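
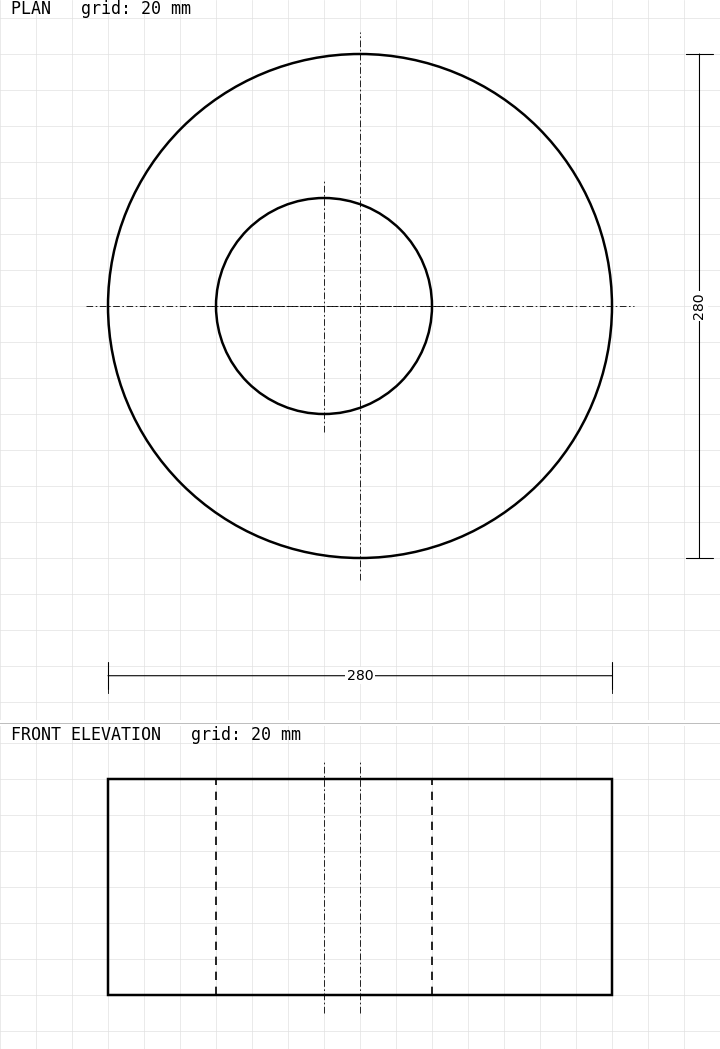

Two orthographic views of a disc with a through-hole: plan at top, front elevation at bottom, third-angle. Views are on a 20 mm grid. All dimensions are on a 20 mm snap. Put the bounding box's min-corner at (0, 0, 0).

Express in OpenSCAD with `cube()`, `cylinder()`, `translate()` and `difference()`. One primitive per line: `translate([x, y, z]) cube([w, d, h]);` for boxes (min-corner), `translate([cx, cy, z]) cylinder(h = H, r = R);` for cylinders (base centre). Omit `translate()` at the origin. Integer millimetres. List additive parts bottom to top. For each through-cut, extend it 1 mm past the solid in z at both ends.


difference() {
  translate([140, 140, 0]) cylinder(h = 120, r = 140);
  translate([120, 140, -1]) cylinder(h = 122, r = 60);
}


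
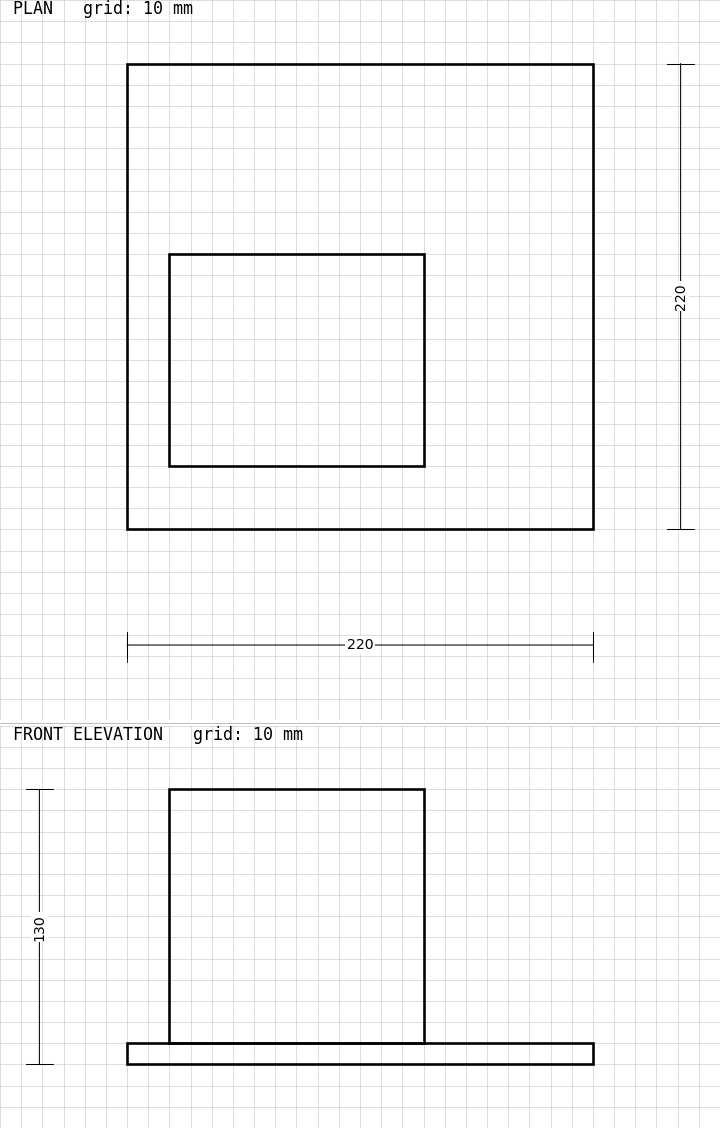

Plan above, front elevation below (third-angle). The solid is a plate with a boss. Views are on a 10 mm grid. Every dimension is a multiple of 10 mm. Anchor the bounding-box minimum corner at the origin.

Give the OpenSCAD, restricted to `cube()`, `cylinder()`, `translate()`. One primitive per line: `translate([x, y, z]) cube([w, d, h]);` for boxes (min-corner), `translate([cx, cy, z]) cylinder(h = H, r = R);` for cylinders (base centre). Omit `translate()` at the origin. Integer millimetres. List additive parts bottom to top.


cube([220, 220, 10]);
translate([20, 30, 10]) cube([120, 100, 120]);


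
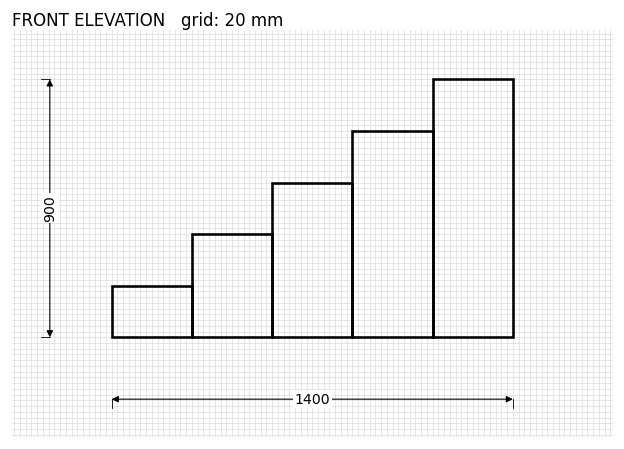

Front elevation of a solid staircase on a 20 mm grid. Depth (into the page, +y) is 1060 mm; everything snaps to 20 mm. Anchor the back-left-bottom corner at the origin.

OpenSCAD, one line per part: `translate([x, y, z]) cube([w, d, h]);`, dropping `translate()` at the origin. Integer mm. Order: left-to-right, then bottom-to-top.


cube([280, 1060, 180]);
translate([280, 0, 0]) cube([280, 1060, 360]);
translate([560, 0, 0]) cube([280, 1060, 540]);
translate([840, 0, 0]) cube([280, 1060, 720]);
translate([1120, 0, 0]) cube([280, 1060, 900]);


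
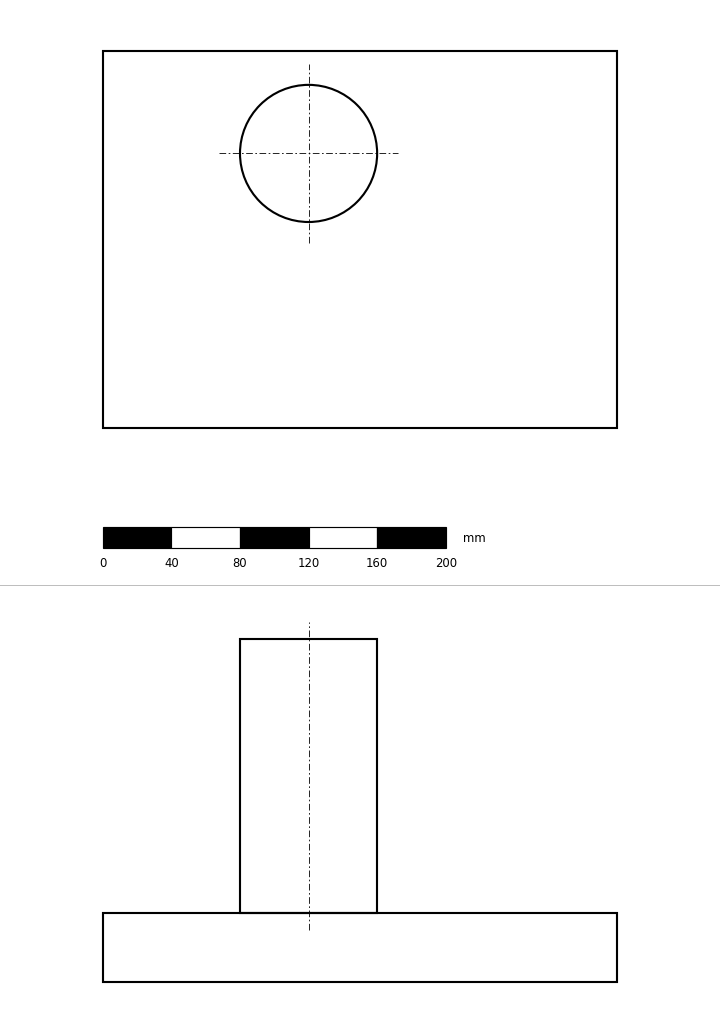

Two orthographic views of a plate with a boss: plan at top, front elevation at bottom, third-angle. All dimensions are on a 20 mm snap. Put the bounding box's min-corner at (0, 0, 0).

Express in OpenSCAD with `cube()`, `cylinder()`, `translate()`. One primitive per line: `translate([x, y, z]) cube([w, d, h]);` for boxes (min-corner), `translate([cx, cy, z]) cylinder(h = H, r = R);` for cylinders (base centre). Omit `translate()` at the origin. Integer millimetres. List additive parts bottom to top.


cube([300, 220, 40]);
translate([120, 160, 40]) cylinder(h = 160, r = 40);


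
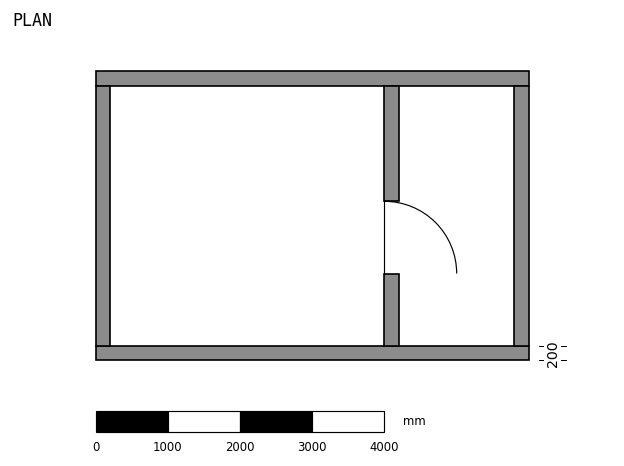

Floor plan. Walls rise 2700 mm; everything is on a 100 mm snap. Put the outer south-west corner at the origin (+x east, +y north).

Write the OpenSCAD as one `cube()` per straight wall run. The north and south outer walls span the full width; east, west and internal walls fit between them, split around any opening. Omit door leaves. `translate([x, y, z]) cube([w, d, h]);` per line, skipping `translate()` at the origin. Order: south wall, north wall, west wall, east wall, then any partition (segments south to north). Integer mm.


cube([6000, 200, 2700]);
translate([0, 3800, 0]) cube([6000, 200, 2700]);
translate([0, 200, 0]) cube([200, 3600, 2700]);
translate([5800, 200, 0]) cube([200, 3600, 2700]);
translate([4000, 200, 0]) cube([200, 1000, 2700]);
translate([4000, 2200, 0]) cube([200, 1600, 2700]);


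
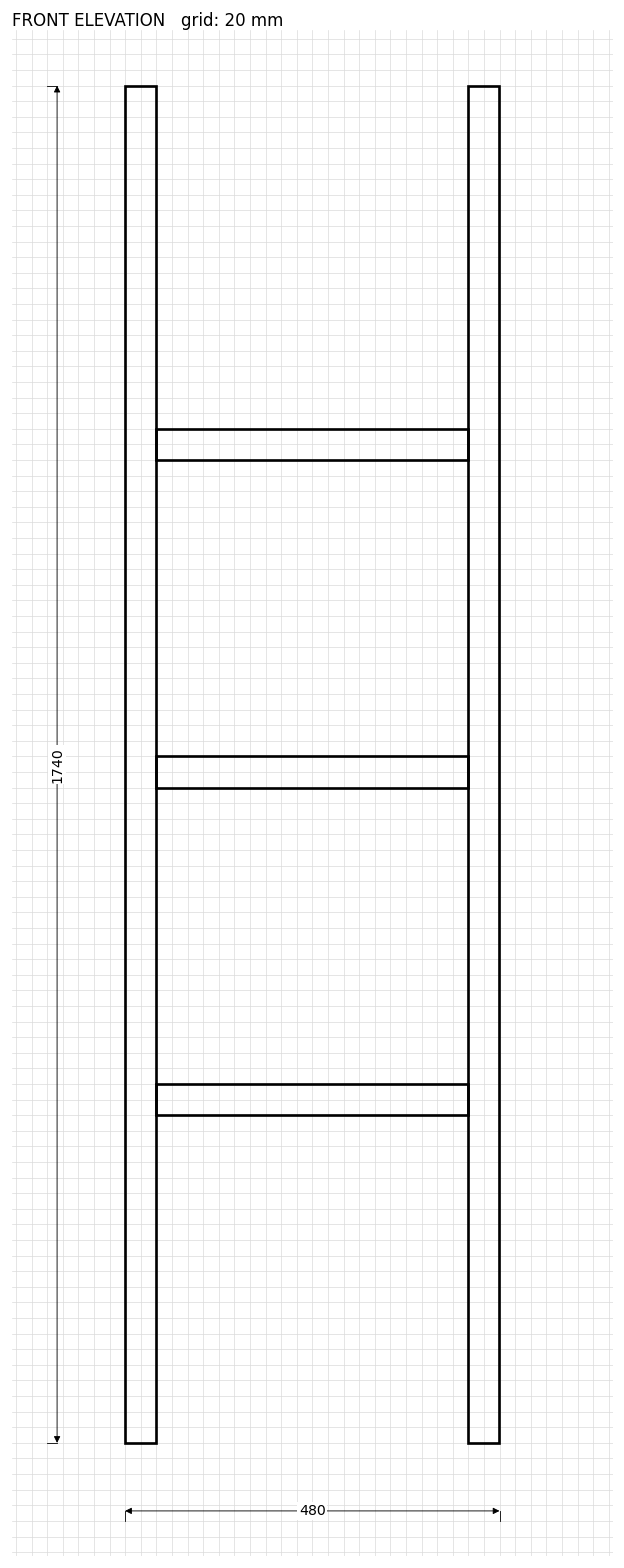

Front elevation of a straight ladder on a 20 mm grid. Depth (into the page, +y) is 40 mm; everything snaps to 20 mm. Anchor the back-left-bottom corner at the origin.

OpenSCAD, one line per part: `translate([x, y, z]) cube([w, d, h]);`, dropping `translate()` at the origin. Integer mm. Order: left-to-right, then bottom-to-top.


cube([40, 40, 1740]);
translate([40, 0, 420]) cube([400, 40, 40]);
translate([40, 0, 840]) cube([400, 40, 40]);
translate([40, 0, 1260]) cube([400, 40, 40]);
translate([440, 0, 0]) cube([40, 40, 1740]);


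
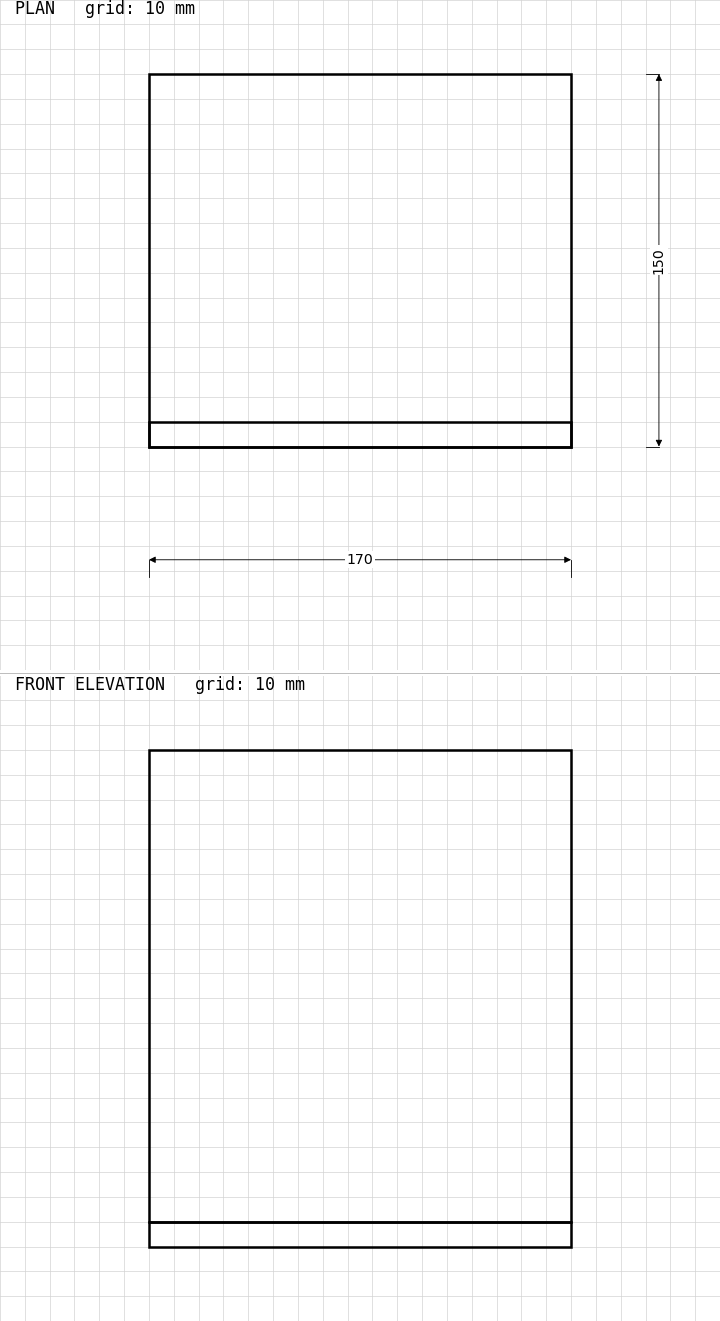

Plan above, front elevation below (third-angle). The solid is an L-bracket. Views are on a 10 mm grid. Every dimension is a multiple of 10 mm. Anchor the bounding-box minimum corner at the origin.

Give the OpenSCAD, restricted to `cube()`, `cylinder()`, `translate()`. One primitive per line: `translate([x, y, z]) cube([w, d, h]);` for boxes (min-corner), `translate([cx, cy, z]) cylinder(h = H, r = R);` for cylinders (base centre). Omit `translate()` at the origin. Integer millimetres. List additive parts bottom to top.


cube([170, 150, 10]);
translate([0, 0, 10]) cube([170, 10, 190]);


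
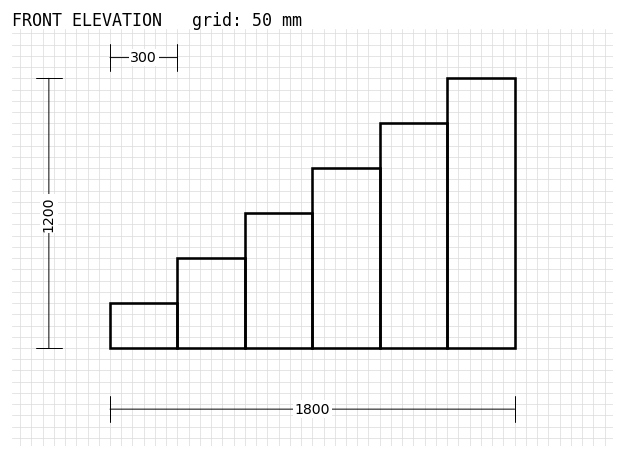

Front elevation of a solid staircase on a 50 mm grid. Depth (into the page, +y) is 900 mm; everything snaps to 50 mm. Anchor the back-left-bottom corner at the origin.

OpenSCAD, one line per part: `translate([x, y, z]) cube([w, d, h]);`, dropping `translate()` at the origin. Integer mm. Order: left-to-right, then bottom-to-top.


cube([300, 900, 200]);
translate([300, 0, 0]) cube([300, 900, 400]);
translate([600, 0, 0]) cube([300, 900, 600]);
translate([900, 0, 0]) cube([300, 900, 800]);
translate([1200, 0, 0]) cube([300, 900, 1000]);
translate([1500, 0, 0]) cube([300, 900, 1200]);


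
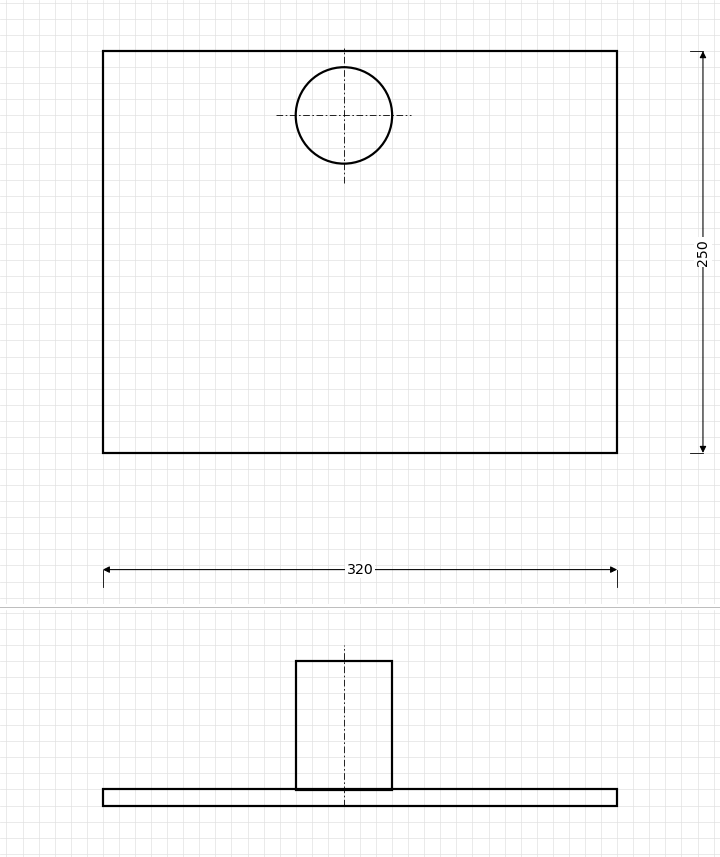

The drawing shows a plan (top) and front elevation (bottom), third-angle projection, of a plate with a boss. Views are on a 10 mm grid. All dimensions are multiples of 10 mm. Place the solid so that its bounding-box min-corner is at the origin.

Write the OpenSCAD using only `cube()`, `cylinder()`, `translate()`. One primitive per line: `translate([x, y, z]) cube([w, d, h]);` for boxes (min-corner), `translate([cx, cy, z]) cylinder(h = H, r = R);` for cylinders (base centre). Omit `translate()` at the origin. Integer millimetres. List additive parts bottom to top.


cube([320, 250, 10]);
translate([150, 210, 10]) cylinder(h = 80, r = 30);


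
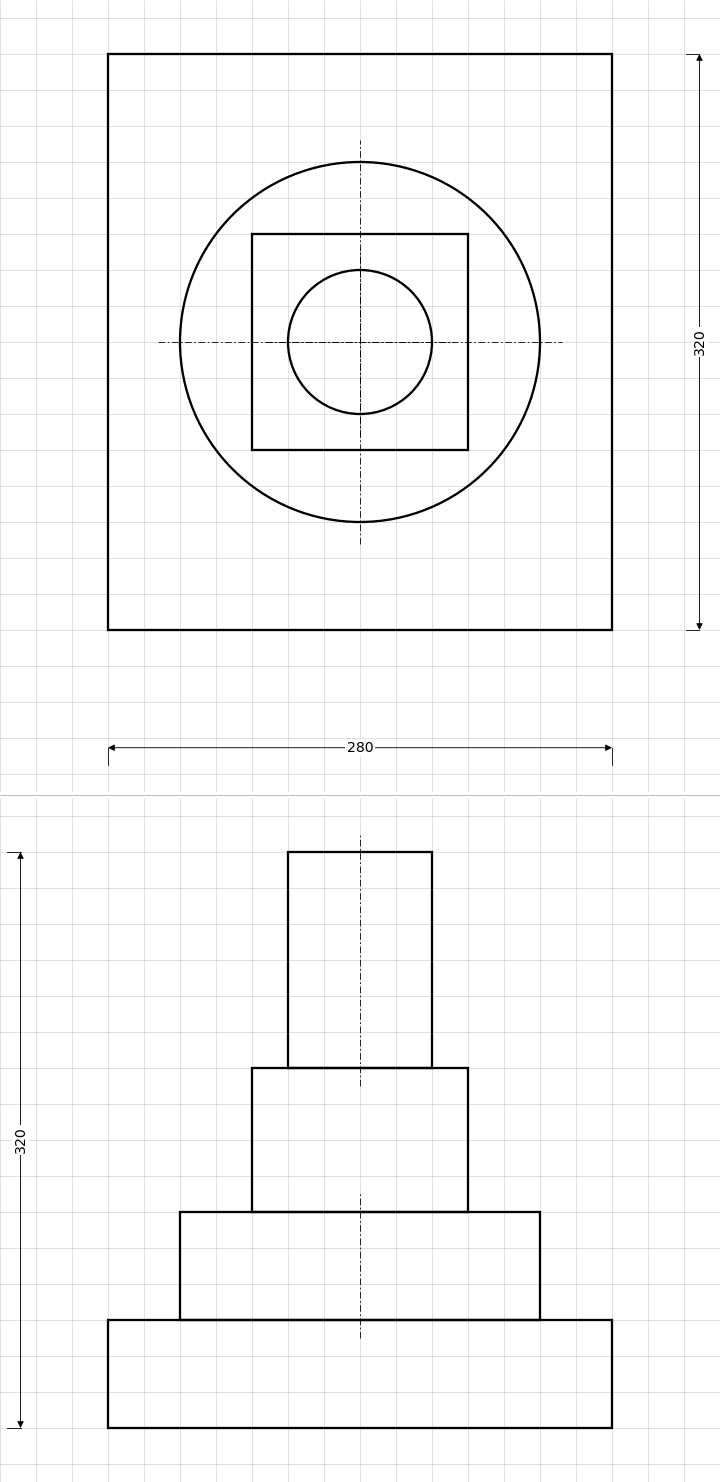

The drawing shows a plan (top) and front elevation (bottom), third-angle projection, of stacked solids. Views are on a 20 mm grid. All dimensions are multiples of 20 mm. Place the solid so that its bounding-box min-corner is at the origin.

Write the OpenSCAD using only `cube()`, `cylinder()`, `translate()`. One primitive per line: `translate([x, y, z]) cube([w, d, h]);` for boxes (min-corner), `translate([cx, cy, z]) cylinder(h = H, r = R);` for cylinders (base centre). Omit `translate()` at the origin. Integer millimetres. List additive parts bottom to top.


cube([280, 320, 60]);
translate([140, 160, 60]) cylinder(h = 60, r = 100);
translate([80, 100, 120]) cube([120, 120, 80]);
translate([140, 160, 200]) cylinder(h = 120, r = 40);


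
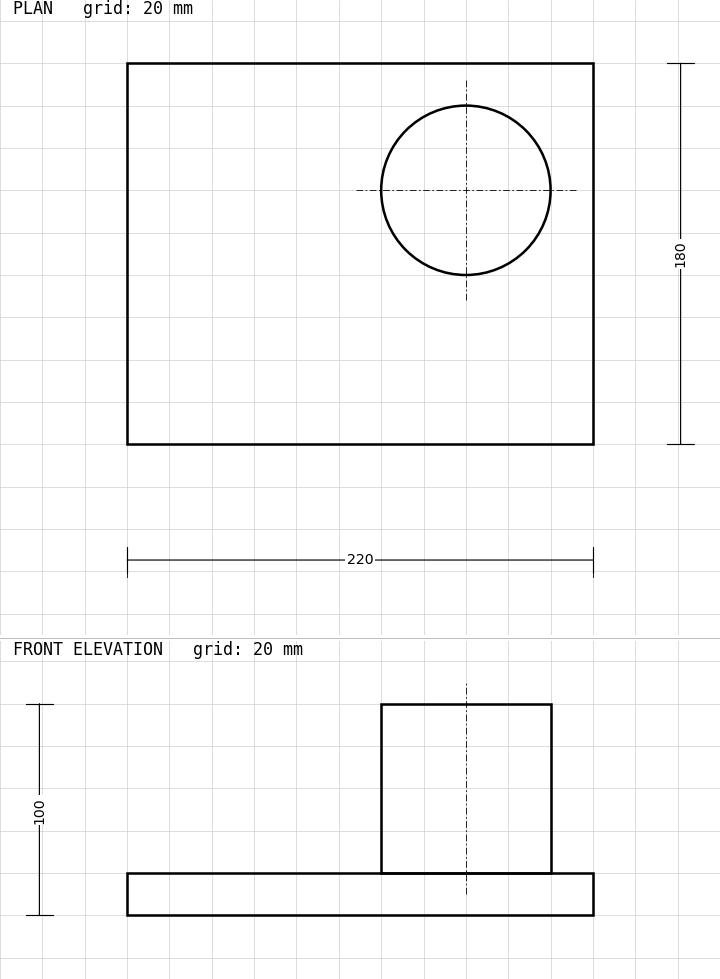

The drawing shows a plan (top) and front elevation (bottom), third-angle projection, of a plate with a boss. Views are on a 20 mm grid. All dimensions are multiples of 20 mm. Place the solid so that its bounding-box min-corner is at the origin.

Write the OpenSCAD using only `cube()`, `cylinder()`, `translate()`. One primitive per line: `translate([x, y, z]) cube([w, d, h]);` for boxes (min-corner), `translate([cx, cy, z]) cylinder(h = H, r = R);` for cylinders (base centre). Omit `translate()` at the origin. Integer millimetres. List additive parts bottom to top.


cube([220, 180, 20]);
translate([160, 120, 20]) cylinder(h = 80, r = 40);


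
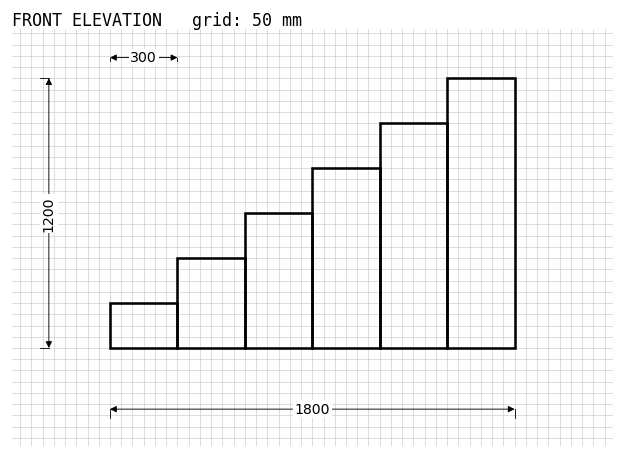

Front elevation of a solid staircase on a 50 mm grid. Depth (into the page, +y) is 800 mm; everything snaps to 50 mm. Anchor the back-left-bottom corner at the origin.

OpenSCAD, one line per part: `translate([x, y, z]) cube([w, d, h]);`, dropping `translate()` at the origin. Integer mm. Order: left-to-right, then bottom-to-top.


cube([300, 800, 200]);
translate([300, 0, 0]) cube([300, 800, 400]);
translate([600, 0, 0]) cube([300, 800, 600]);
translate([900, 0, 0]) cube([300, 800, 800]);
translate([1200, 0, 0]) cube([300, 800, 1000]);
translate([1500, 0, 0]) cube([300, 800, 1200]);


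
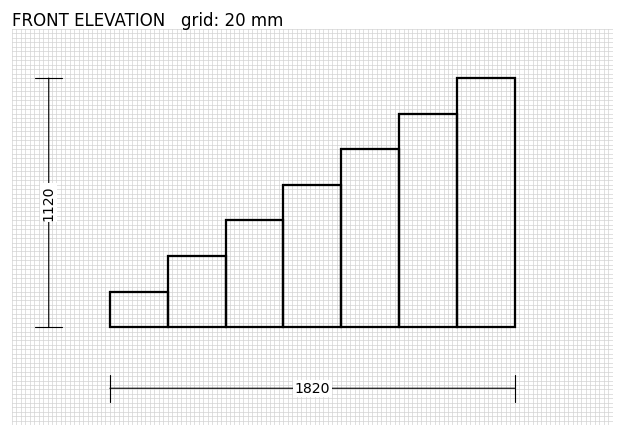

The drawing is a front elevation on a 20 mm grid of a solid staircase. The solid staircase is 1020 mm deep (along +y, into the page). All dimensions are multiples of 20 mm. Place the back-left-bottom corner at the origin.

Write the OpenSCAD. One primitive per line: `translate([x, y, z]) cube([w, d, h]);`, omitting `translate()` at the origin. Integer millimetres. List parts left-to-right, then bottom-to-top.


cube([260, 1020, 160]);
translate([260, 0, 0]) cube([260, 1020, 320]);
translate([520, 0, 0]) cube([260, 1020, 480]);
translate([780, 0, 0]) cube([260, 1020, 640]);
translate([1040, 0, 0]) cube([260, 1020, 800]);
translate([1300, 0, 0]) cube([260, 1020, 960]);
translate([1560, 0, 0]) cube([260, 1020, 1120]);


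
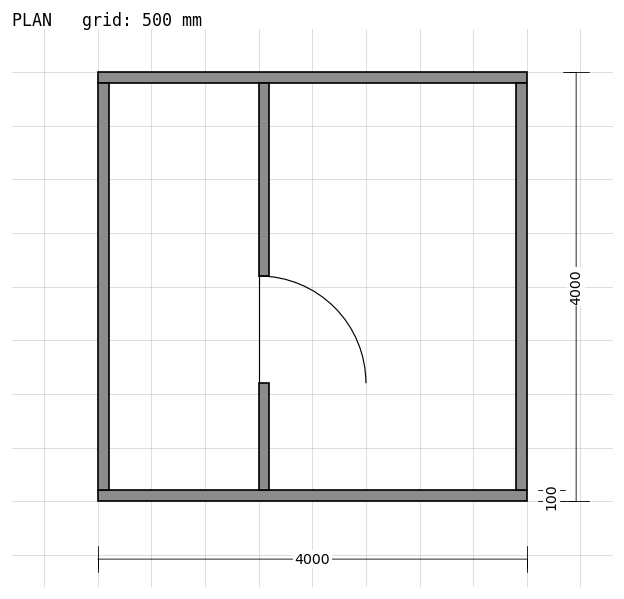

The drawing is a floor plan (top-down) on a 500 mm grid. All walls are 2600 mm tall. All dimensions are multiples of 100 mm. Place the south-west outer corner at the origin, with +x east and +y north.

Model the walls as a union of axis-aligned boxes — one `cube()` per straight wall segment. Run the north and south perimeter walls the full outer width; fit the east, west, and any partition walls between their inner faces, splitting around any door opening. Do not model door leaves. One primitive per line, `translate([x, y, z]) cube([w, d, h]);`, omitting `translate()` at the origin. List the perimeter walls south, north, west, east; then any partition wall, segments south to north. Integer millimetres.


cube([4000, 100, 2600]);
translate([0, 3900, 0]) cube([4000, 100, 2600]);
translate([0, 100, 0]) cube([100, 3800, 2600]);
translate([3900, 100, 0]) cube([100, 3800, 2600]);
translate([1500, 100, 0]) cube([100, 1000, 2600]);
translate([1500, 2100, 0]) cube([100, 1800, 2600]);


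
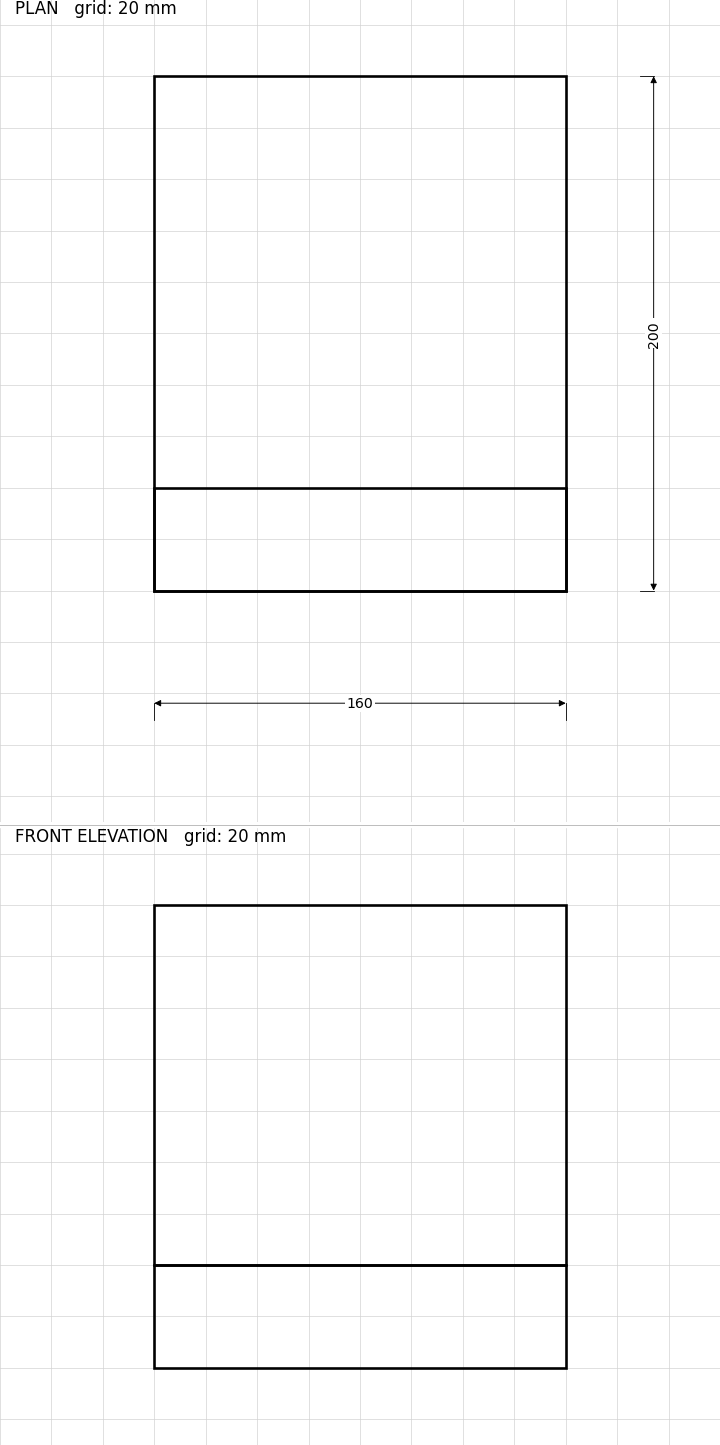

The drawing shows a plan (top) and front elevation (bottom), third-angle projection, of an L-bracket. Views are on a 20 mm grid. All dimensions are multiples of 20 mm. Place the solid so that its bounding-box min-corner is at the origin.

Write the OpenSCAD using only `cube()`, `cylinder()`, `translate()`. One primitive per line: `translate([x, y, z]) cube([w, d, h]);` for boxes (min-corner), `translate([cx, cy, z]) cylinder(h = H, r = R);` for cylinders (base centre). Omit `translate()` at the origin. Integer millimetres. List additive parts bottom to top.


cube([160, 200, 40]);
translate([0, 0, 40]) cube([160, 40, 140]);


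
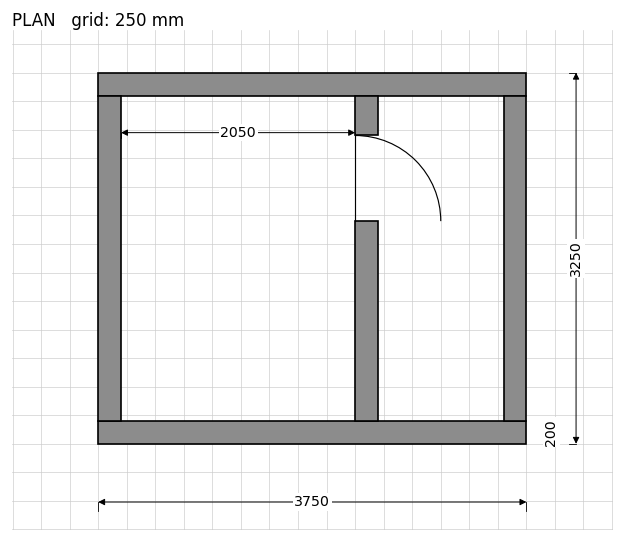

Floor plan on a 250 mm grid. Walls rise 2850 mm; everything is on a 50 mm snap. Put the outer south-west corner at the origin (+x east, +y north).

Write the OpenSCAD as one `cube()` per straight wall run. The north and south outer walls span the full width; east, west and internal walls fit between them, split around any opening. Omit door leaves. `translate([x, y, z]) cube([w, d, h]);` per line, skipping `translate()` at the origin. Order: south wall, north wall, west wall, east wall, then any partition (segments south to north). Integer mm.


cube([3750, 200, 2850]);
translate([0, 3050, 0]) cube([3750, 200, 2850]);
translate([0, 200, 0]) cube([200, 2850, 2850]);
translate([3550, 200, 0]) cube([200, 2850, 2850]);
translate([2250, 200, 0]) cube([200, 1750, 2850]);
translate([2250, 2700, 0]) cube([200, 350, 2850]);


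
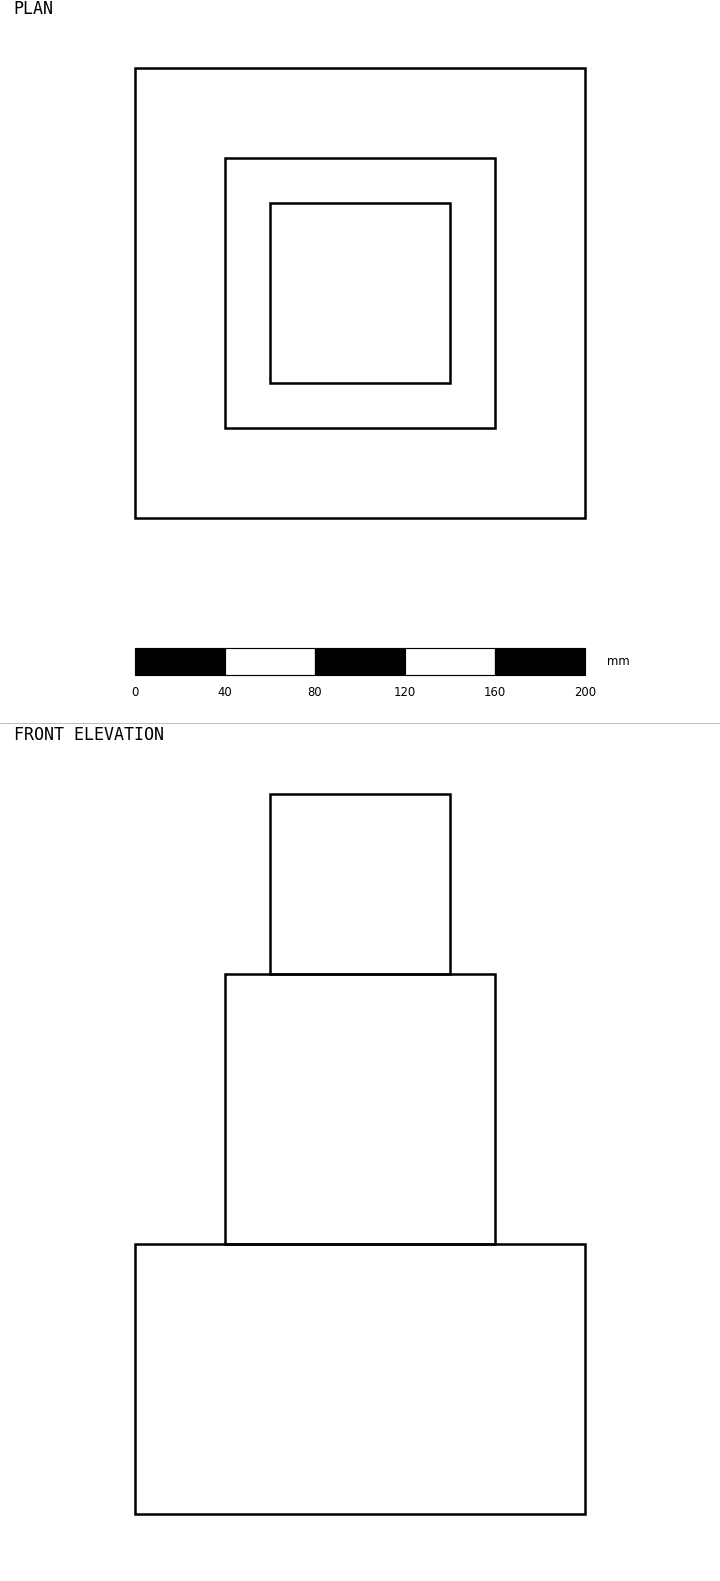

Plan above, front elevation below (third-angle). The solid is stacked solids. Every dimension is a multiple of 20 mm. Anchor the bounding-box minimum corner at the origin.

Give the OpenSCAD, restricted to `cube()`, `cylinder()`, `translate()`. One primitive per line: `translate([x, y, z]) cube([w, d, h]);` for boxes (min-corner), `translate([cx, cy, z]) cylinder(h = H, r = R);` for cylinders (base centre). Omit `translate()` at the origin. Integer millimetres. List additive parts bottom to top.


cube([200, 200, 120]);
translate([40, 40, 120]) cube([120, 120, 120]);
translate([60, 60, 240]) cube([80, 80, 80]);


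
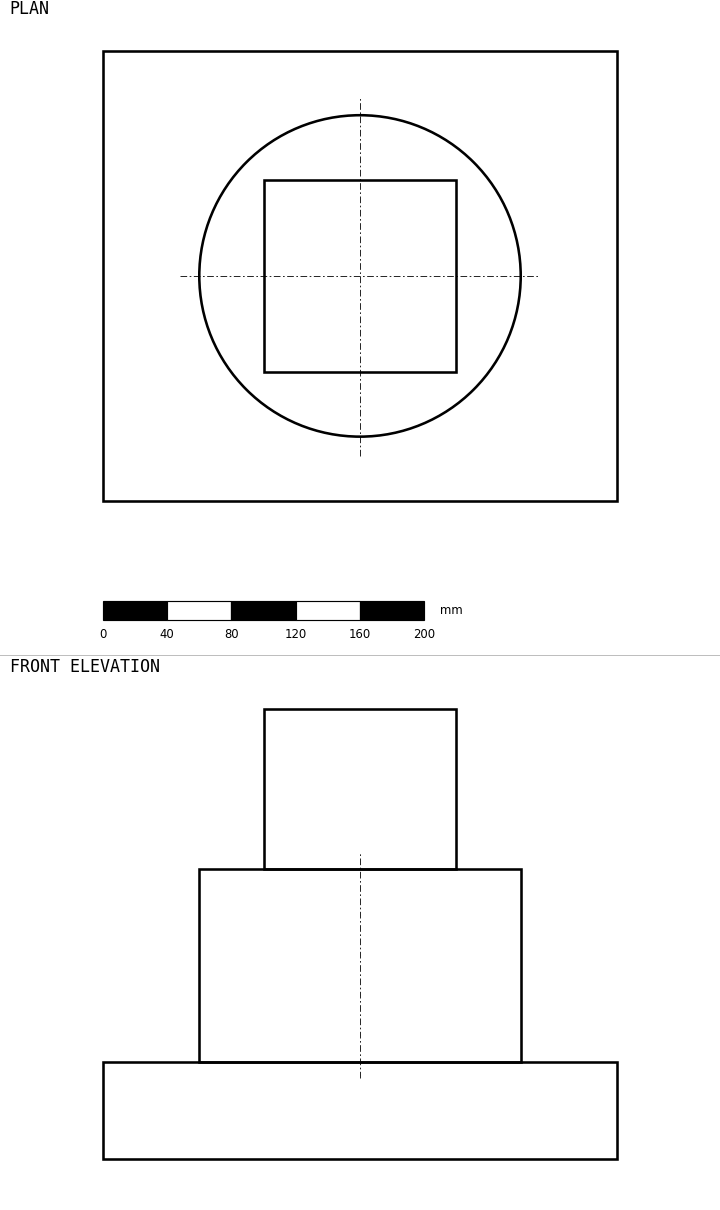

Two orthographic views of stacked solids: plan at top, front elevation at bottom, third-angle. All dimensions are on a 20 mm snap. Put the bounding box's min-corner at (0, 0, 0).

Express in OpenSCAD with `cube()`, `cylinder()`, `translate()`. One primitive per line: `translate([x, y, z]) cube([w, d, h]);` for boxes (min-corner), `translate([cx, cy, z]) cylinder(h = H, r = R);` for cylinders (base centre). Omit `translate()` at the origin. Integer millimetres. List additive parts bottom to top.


cube([320, 280, 60]);
translate([160, 140, 60]) cylinder(h = 120, r = 100);
translate([100, 80, 180]) cube([120, 120, 100]);


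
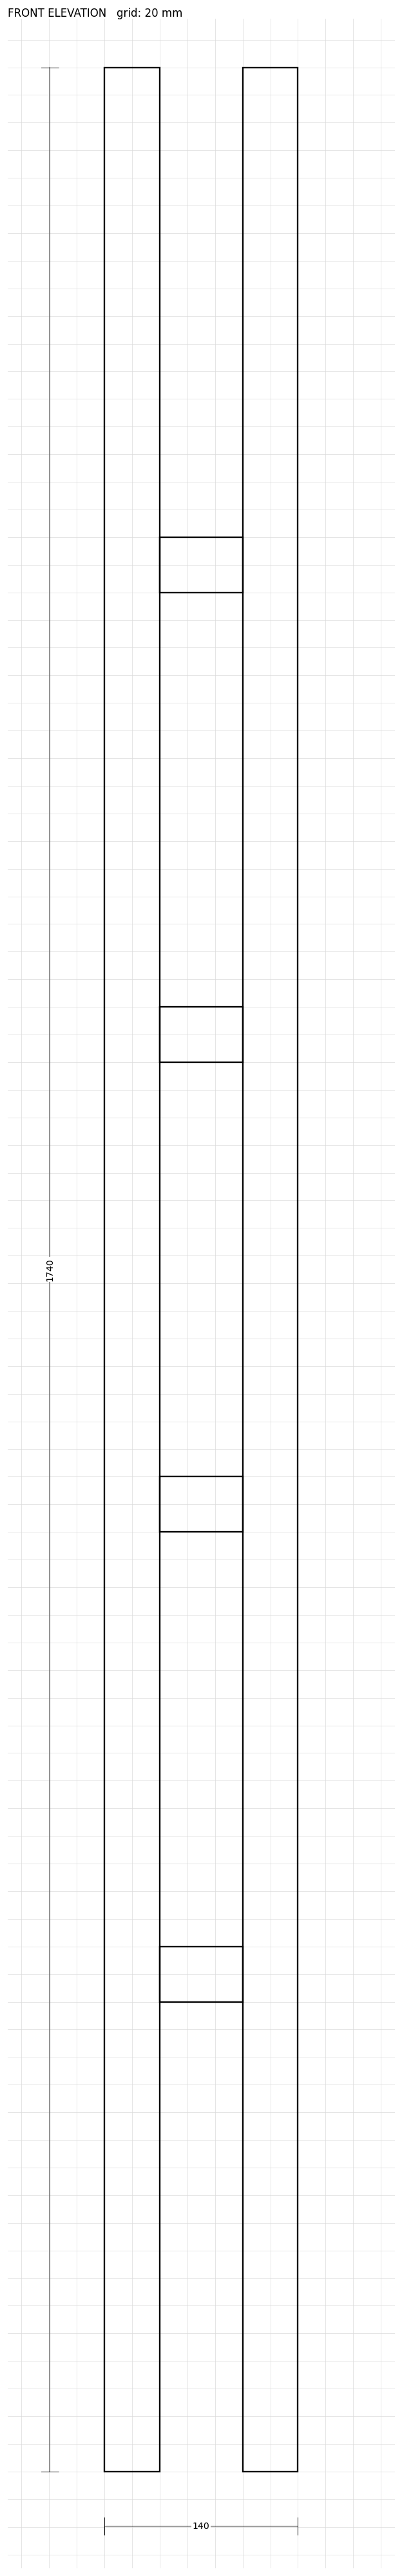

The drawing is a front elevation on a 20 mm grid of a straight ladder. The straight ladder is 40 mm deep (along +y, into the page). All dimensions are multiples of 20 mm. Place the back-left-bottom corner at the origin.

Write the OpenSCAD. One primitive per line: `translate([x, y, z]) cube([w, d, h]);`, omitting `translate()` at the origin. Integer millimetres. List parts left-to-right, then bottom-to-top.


cube([40, 40, 1740]);
translate([40, 0, 340]) cube([60, 40, 40]);
translate([40, 0, 680]) cube([60, 40, 40]);
translate([40, 0, 1020]) cube([60, 40, 40]);
translate([40, 0, 1360]) cube([60, 40, 40]);
translate([100, 0, 0]) cube([40, 40, 1740]);


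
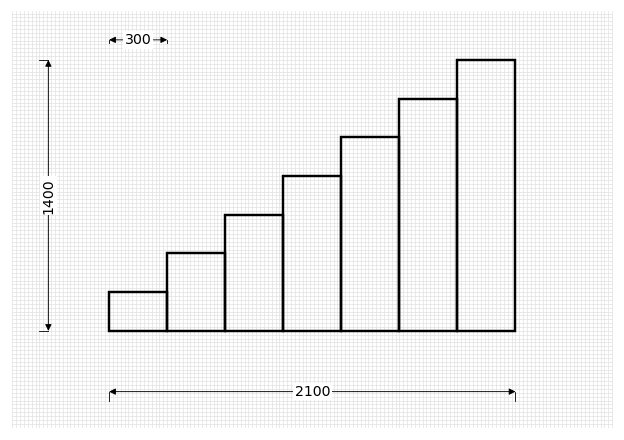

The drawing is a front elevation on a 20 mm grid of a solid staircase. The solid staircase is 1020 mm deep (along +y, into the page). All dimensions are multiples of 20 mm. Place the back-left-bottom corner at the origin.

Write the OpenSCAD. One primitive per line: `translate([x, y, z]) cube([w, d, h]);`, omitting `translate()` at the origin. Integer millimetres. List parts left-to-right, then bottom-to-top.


cube([300, 1020, 200]);
translate([300, 0, 0]) cube([300, 1020, 400]);
translate([600, 0, 0]) cube([300, 1020, 600]);
translate([900, 0, 0]) cube([300, 1020, 800]);
translate([1200, 0, 0]) cube([300, 1020, 1000]);
translate([1500, 0, 0]) cube([300, 1020, 1200]);
translate([1800, 0, 0]) cube([300, 1020, 1400]);


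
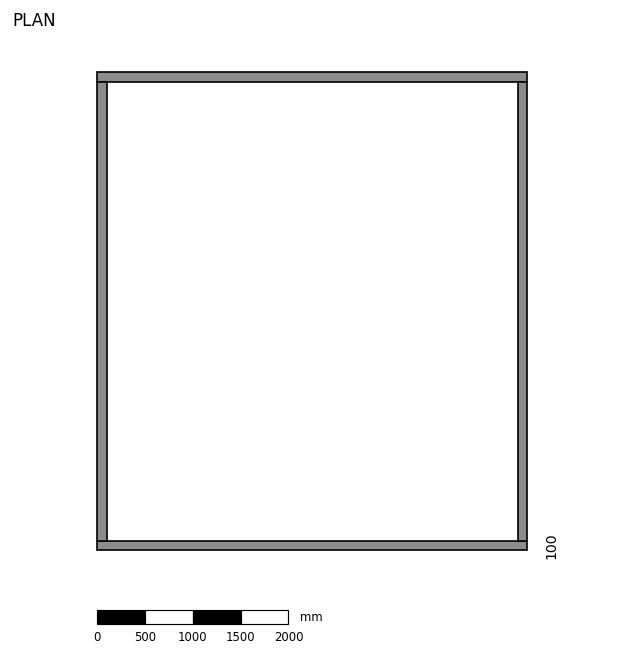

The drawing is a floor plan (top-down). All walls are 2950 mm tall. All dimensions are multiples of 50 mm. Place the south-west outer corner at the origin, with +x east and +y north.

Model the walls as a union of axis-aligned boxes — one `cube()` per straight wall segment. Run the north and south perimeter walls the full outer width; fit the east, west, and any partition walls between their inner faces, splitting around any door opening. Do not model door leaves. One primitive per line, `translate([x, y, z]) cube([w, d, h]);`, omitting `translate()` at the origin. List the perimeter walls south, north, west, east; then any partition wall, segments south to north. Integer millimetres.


cube([4500, 100, 2950]);
translate([0, 4900, 0]) cube([4500, 100, 2950]);
translate([0, 100, 0]) cube([100, 4800, 2950]);
translate([4400, 100, 0]) cube([100, 4800, 2950]);


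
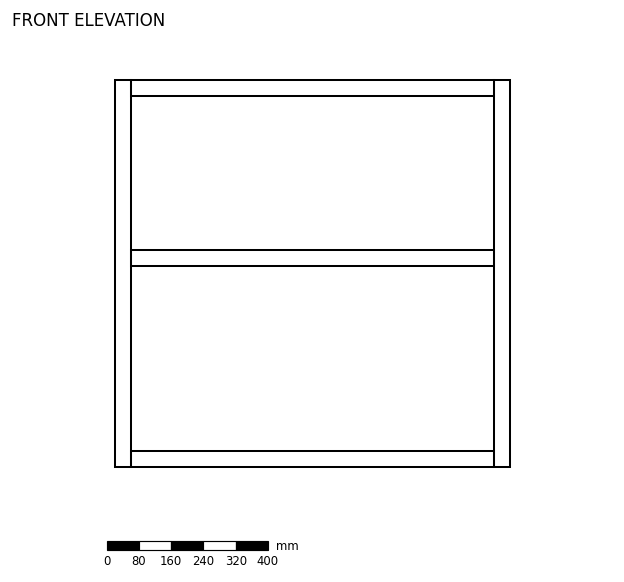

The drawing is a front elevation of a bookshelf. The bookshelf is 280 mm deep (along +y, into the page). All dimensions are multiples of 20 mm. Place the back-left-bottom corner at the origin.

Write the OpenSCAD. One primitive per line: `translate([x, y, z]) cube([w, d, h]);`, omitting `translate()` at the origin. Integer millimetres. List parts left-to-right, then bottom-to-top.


cube([40, 280, 960]);
translate([40, 0, 0]) cube([900, 280, 40]);
translate([40, 0, 500]) cube([900, 280, 40]);
translate([40, 0, 920]) cube([900, 280, 40]);
translate([940, 0, 0]) cube([40, 280, 960]);


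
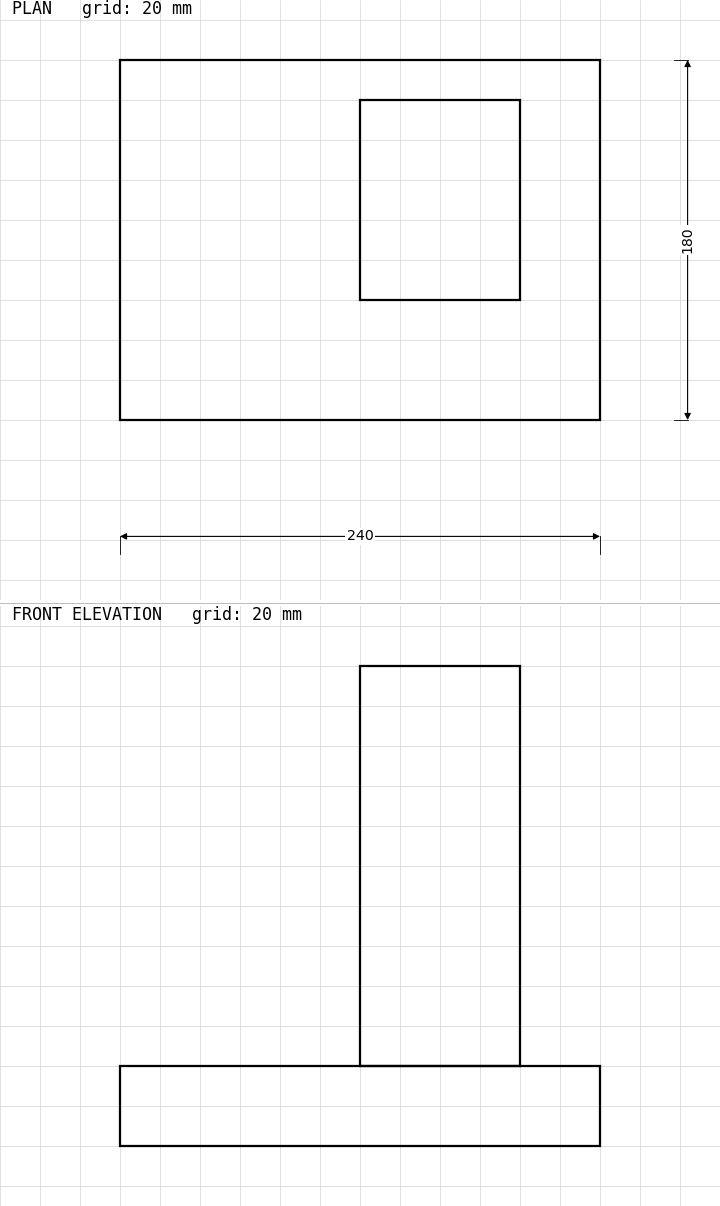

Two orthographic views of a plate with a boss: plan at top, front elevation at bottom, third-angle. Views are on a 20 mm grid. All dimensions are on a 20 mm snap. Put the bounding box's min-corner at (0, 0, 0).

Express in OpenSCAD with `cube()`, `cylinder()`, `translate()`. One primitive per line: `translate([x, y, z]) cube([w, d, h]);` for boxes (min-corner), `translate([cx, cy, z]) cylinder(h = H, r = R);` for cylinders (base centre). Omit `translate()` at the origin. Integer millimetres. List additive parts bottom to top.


cube([240, 180, 40]);
translate([120, 60, 40]) cube([80, 100, 200]);


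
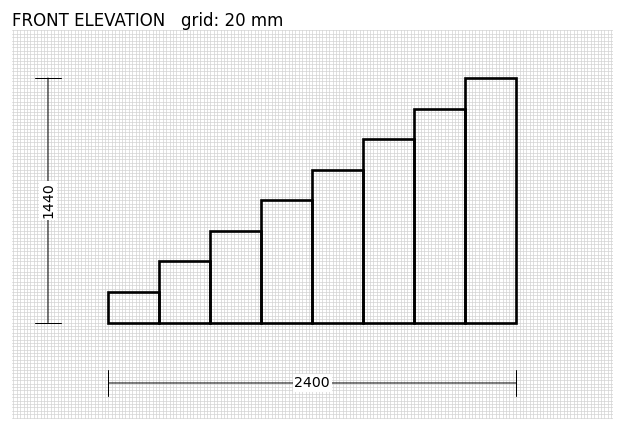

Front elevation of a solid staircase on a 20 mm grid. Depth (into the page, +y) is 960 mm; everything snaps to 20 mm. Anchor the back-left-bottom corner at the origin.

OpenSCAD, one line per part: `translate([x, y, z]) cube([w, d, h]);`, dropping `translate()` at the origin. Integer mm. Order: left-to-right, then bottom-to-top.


cube([300, 960, 180]);
translate([300, 0, 0]) cube([300, 960, 360]);
translate([600, 0, 0]) cube([300, 960, 540]);
translate([900, 0, 0]) cube([300, 960, 720]);
translate([1200, 0, 0]) cube([300, 960, 900]);
translate([1500, 0, 0]) cube([300, 960, 1080]);
translate([1800, 0, 0]) cube([300, 960, 1260]);
translate([2100, 0, 0]) cube([300, 960, 1440]);


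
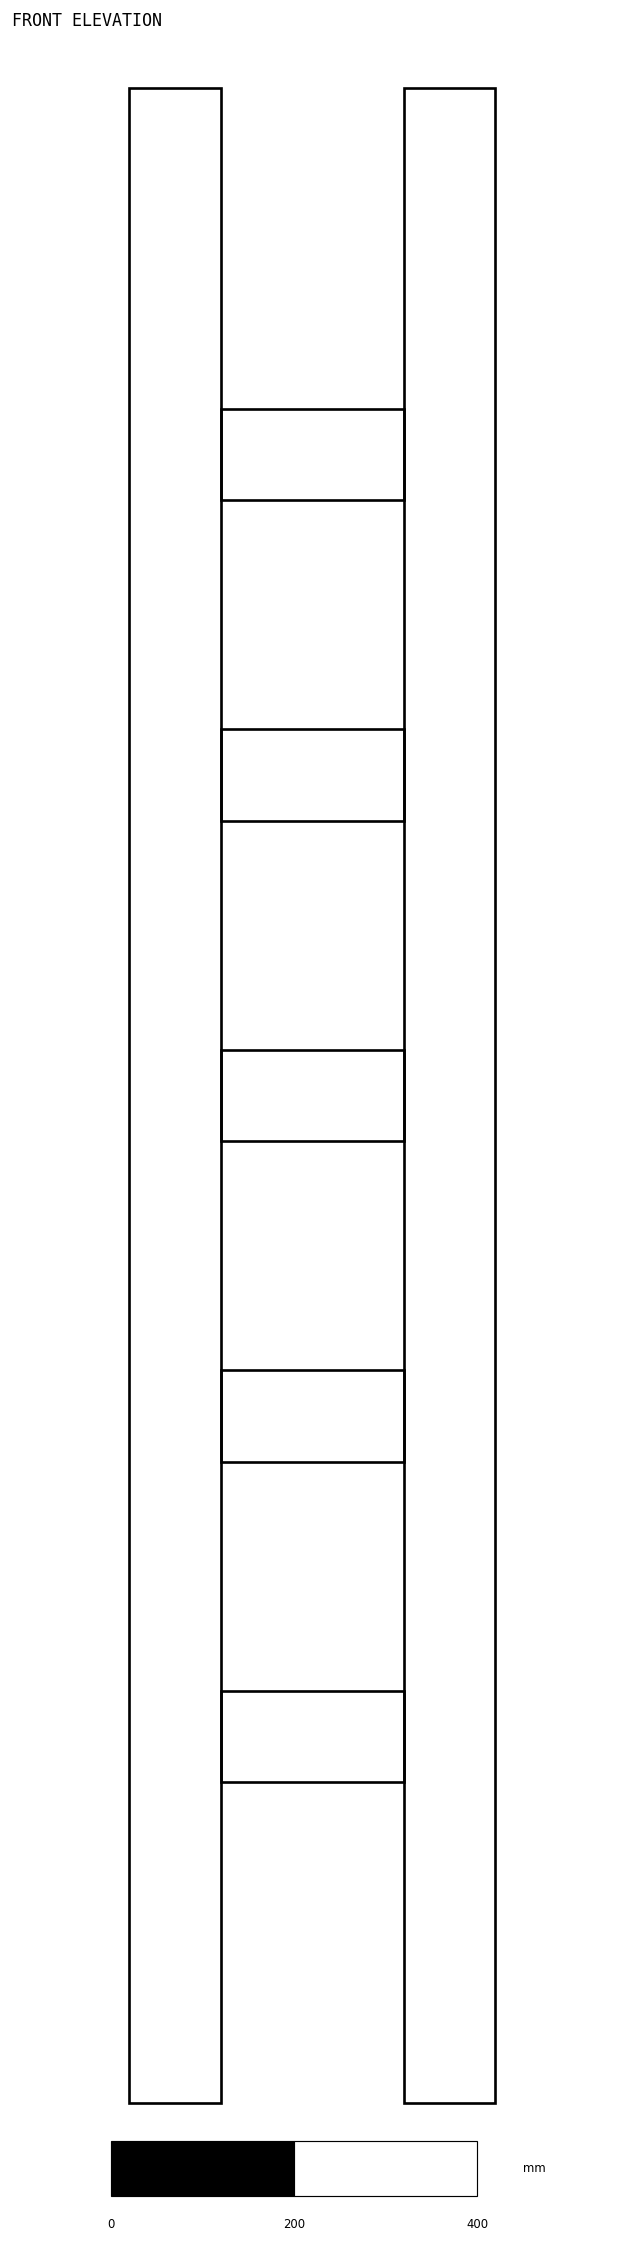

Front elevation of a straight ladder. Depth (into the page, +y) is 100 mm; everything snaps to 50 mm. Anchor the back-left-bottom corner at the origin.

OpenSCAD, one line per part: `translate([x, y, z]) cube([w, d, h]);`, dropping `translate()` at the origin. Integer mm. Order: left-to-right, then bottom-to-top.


cube([100, 100, 2200]);
translate([100, 0, 350]) cube([200, 100, 100]);
translate([100, 0, 700]) cube([200, 100, 100]);
translate([100, 0, 1050]) cube([200, 100, 100]);
translate([100, 0, 1400]) cube([200, 100, 100]);
translate([100, 0, 1750]) cube([200, 100, 100]);
translate([300, 0, 0]) cube([100, 100, 2200]);


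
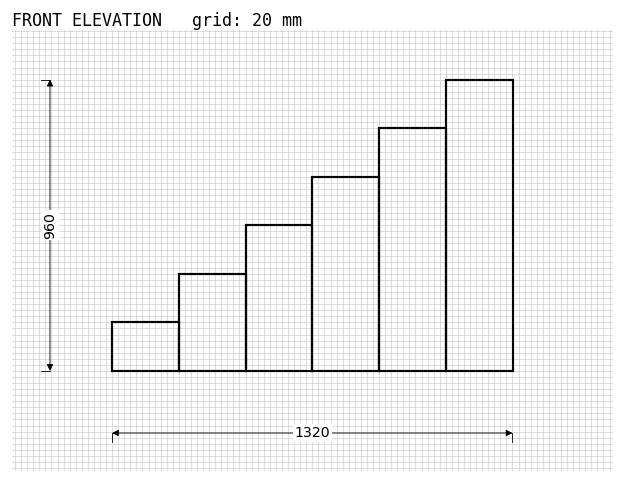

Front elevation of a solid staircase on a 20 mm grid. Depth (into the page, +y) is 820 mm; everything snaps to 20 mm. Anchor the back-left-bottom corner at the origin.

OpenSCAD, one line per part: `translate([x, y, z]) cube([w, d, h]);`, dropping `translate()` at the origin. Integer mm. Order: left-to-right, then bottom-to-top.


cube([220, 820, 160]);
translate([220, 0, 0]) cube([220, 820, 320]);
translate([440, 0, 0]) cube([220, 820, 480]);
translate([660, 0, 0]) cube([220, 820, 640]);
translate([880, 0, 0]) cube([220, 820, 800]);
translate([1100, 0, 0]) cube([220, 820, 960]);


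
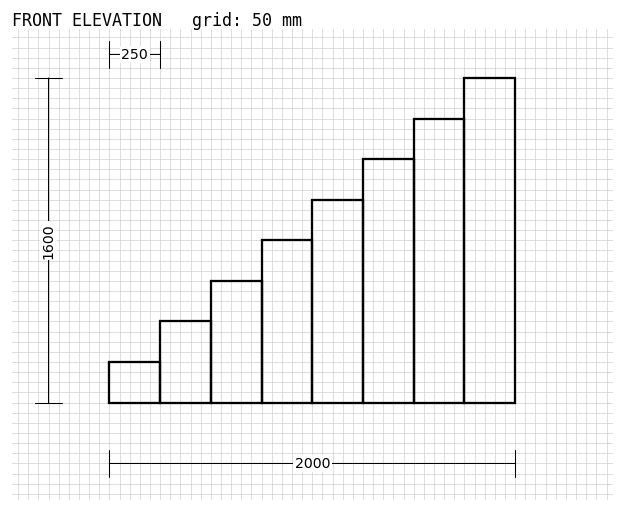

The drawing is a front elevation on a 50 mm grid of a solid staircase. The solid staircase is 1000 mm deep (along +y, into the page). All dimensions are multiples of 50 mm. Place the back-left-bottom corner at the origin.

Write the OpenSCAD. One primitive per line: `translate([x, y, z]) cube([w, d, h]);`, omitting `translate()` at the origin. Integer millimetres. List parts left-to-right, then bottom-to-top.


cube([250, 1000, 200]);
translate([250, 0, 0]) cube([250, 1000, 400]);
translate([500, 0, 0]) cube([250, 1000, 600]);
translate([750, 0, 0]) cube([250, 1000, 800]);
translate([1000, 0, 0]) cube([250, 1000, 1000]);
translate([1250, 0, 0]) cube([250, 1000, 1200]);
translate([1500, 0, 0]) cube([250, 1000, 1400]);
translate([1750, 0, 0]) cube([250, 1000, 1600]);


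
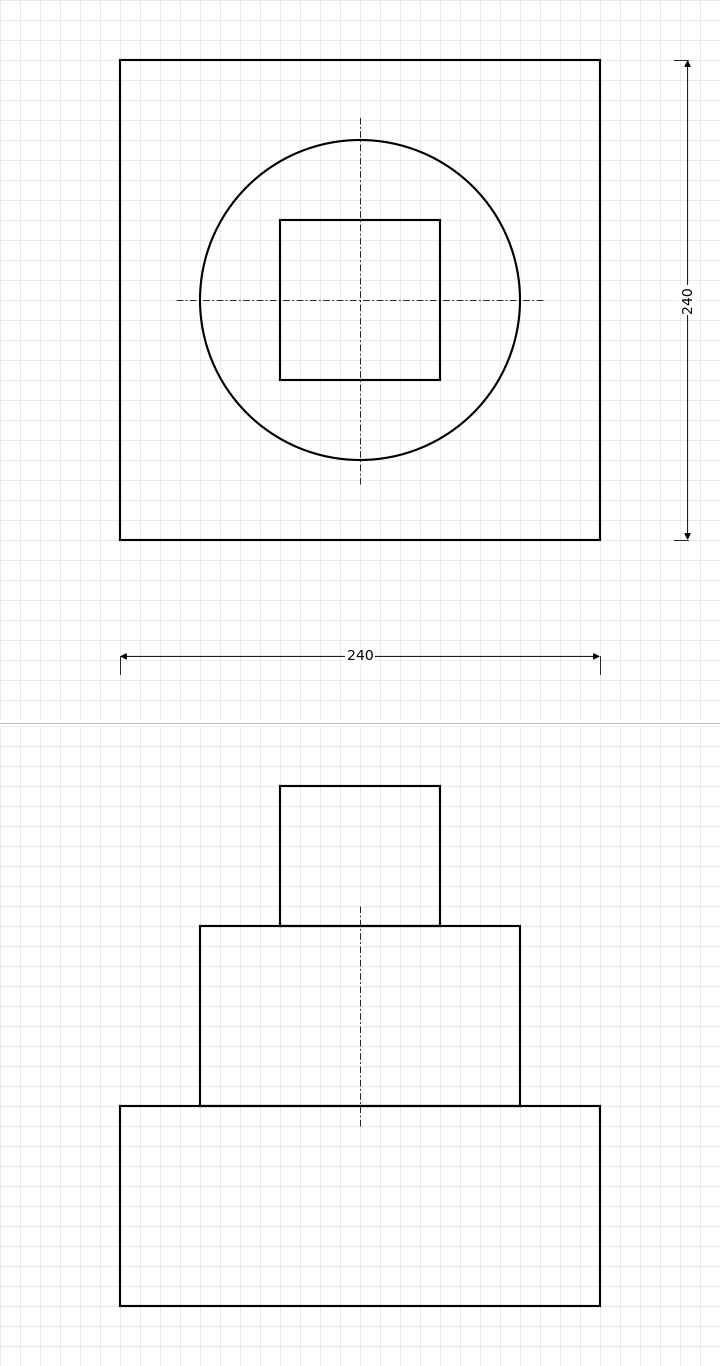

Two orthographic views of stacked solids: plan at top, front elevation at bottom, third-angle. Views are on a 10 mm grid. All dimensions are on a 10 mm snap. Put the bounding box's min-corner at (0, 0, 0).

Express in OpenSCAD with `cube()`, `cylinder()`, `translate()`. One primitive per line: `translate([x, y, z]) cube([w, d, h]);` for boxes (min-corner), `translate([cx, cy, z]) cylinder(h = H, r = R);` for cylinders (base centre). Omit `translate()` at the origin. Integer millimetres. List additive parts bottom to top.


cube([240, 240, 100]);
translate([120, 120, 100]) cylinder(h = 90, r = 80);
translate([80, 80, 190]) cube([80, 80, 70]);


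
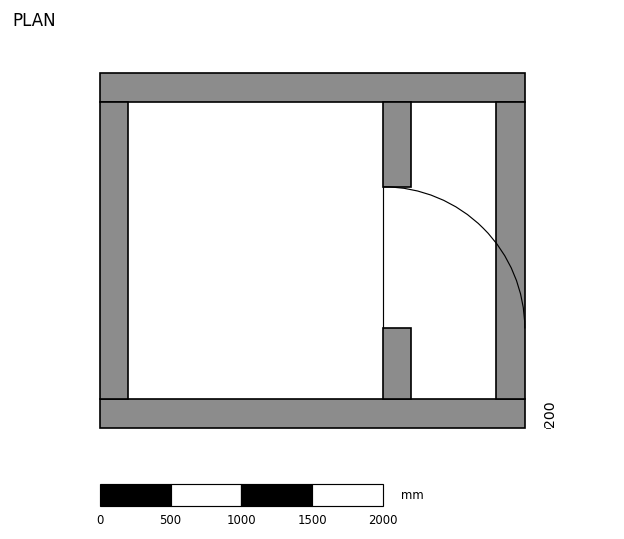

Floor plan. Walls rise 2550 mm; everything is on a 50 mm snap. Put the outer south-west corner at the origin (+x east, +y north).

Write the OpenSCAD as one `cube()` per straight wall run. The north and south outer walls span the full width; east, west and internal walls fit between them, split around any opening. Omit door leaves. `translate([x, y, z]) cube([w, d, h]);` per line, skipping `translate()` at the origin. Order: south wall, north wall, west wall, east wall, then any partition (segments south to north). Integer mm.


cube([3000, 200, 2550]);
translate([0, 2300, 0]) cube([3000, 200, 2550]);
translate([0, 200, 0]) cube([200, 2100, 2550]);
translate([2800, 200, 0]) cube([200, 2100, 2550]);
translate([2000, 200, 0]) cube([200, 500, 2550]);
translate([2000, 1700, 0]) cube([200, 600, 2550]);


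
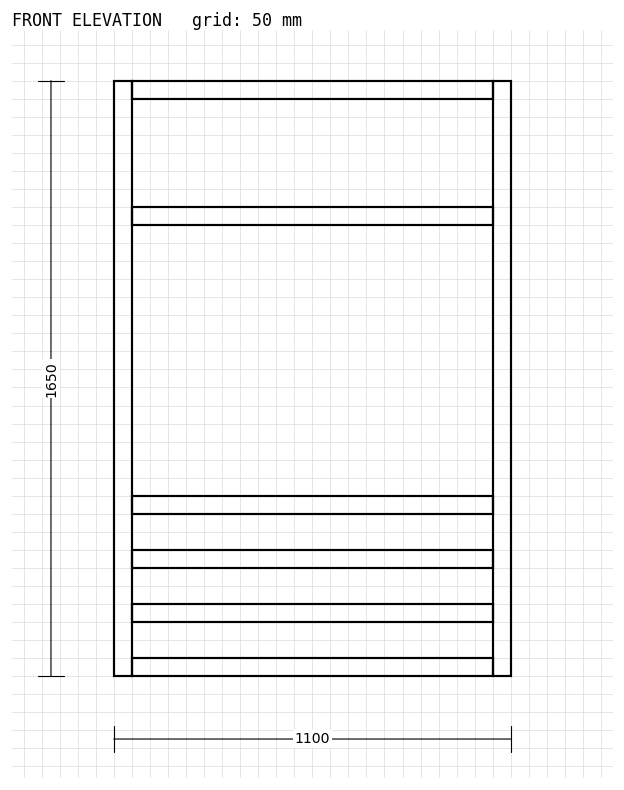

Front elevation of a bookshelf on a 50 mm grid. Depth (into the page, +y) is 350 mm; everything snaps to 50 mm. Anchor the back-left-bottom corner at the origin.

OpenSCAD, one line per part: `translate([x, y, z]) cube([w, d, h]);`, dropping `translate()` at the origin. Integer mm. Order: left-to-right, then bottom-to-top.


cube([50, 350, 1650]);
translate([50, 0, 0]) cube([1000, 350, 50]);
translate([50, 0, 150]) cube([1000, 350, 50]);
translate([50, 0, 300]) cube([1000, 350, 50]);
translate([50, 0, 450]) cube([1000, 350, 50]);
translate([50, 0, 1250]) cube([1000, 350, 50]);
translate([50, 0, 1600]) cube([1000, 350, 50]);
translate([1050, 0, 0]) cube([50, 350, 1650]);


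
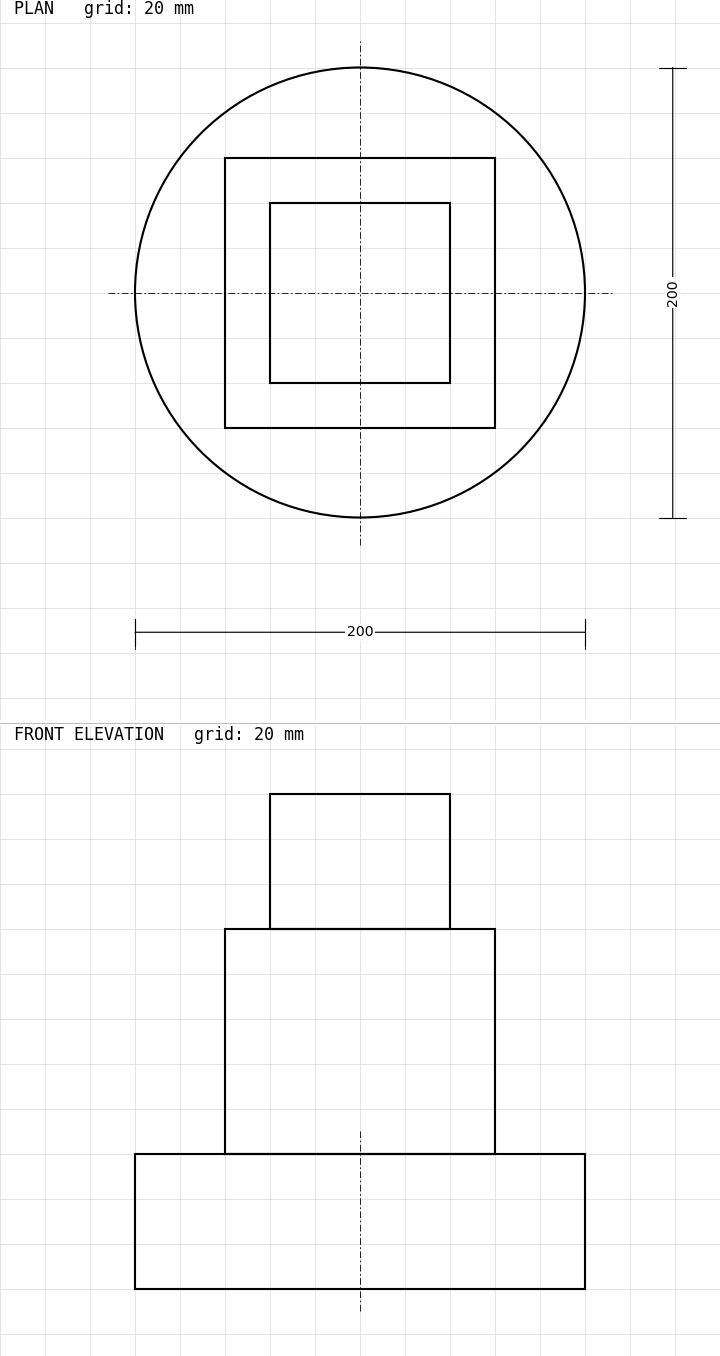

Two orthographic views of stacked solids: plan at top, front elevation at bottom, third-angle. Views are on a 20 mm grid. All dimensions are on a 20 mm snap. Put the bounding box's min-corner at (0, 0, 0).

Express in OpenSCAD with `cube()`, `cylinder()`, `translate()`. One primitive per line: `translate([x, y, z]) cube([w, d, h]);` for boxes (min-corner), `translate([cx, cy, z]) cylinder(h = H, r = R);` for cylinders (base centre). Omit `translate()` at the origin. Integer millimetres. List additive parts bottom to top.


translate([100, 100, 0]) cylinder(h = 60, r = 100);
translate([40, 40, 60]) cube([120, 120, 100]);
translate([60, 60, 160]) cube([80, 80, 60]);


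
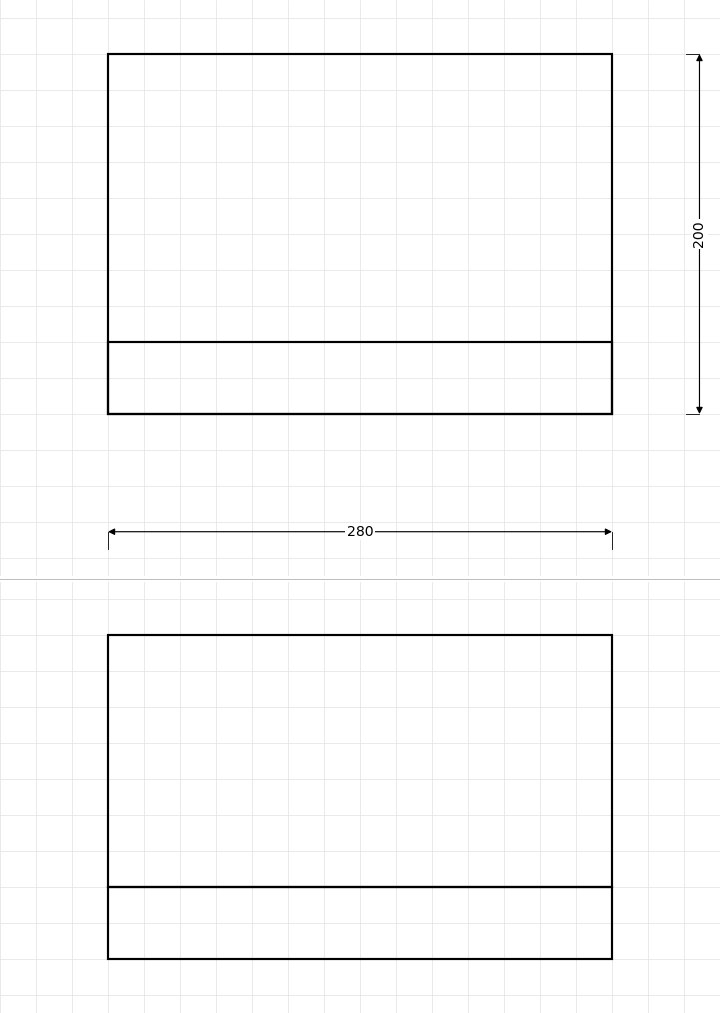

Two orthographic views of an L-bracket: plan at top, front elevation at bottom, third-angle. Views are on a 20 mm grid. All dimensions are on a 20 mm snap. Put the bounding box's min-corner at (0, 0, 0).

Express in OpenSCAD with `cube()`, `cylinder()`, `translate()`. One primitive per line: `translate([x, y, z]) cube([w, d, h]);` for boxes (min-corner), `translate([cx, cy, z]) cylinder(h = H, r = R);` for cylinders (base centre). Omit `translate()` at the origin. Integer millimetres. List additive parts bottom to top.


cube([280, 200, 40]);
translate([0, 0, 40]) cube([280, 40, 140]);


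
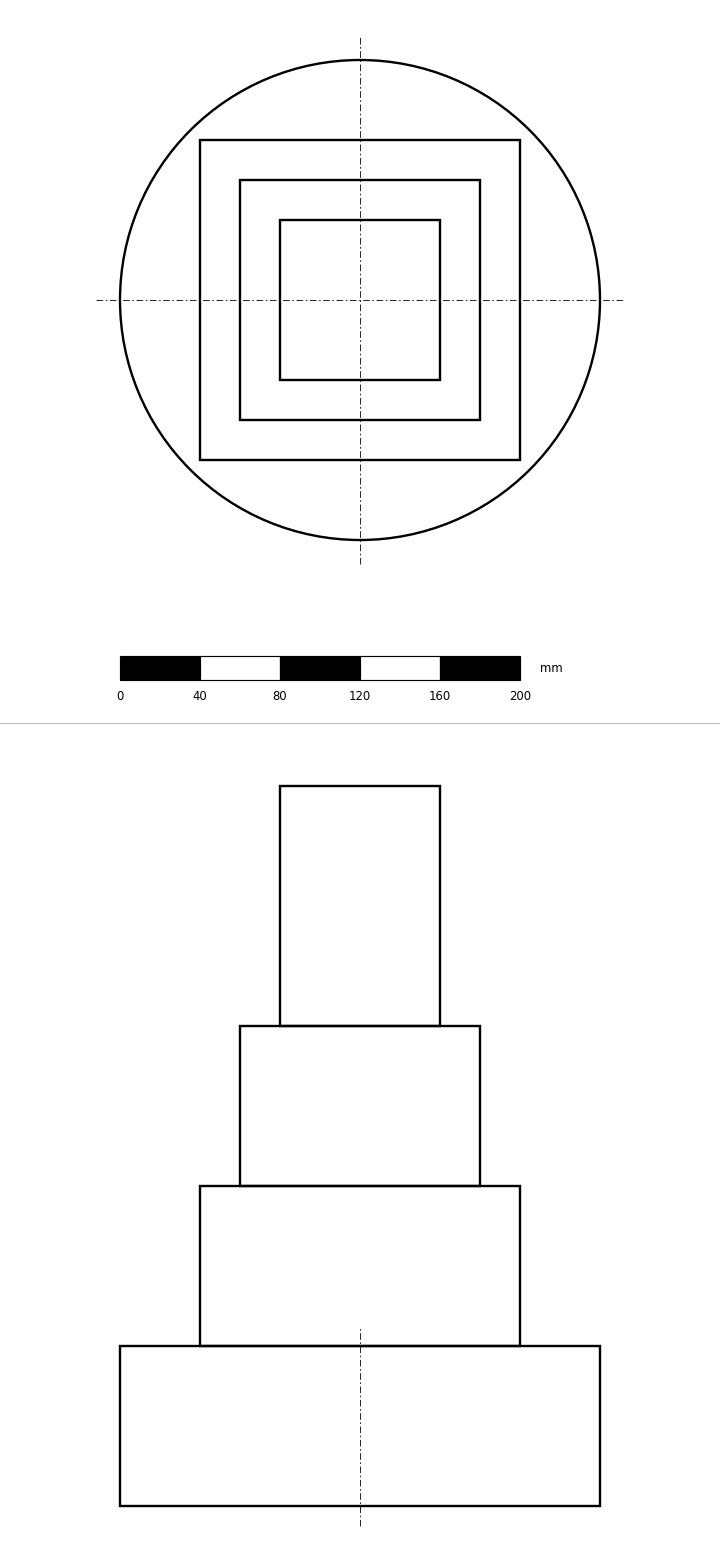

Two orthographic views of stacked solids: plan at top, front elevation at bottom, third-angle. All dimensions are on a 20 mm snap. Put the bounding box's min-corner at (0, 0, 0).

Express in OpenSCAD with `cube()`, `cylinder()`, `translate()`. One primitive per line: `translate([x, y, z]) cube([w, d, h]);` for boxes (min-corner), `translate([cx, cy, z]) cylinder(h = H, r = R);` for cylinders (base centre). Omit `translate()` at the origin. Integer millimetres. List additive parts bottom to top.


translate([120, 120, 0]) cylinder(h = 80, r = 120);
translate([40, 40, 80]) cube([160, 160, 80]);
translate([60, 60, 160]) cube([120, 120, 80]);
translate([80, 80, 240]) cube([80, 80, 120]);


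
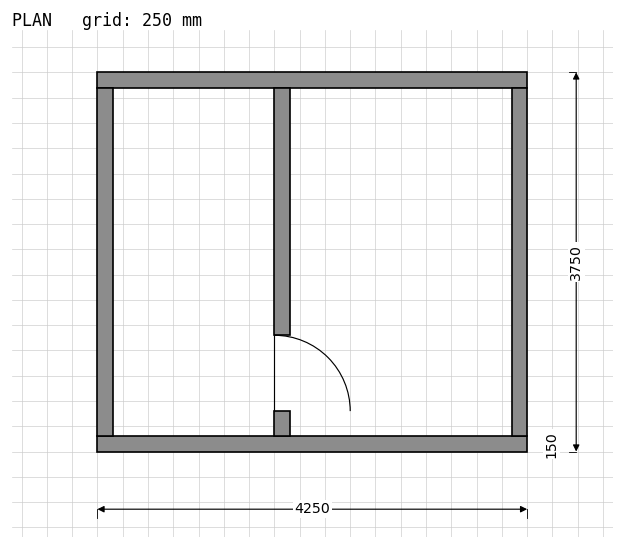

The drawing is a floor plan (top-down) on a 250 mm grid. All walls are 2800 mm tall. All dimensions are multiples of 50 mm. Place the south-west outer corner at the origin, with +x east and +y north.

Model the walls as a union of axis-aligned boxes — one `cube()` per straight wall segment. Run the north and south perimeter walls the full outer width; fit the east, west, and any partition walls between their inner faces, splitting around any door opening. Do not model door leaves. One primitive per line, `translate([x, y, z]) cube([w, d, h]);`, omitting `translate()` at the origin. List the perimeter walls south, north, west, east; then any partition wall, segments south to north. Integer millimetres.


cube([4250, 150, 2800]);
translate([0, 3600, 0]) cube([4250, 150, 2800]);
translate([0, 150, 0]) cube([150, 3450, 2800]);
translate([4100, 150, 0]) cube([150, 3450, 2800]);
translate([1750, 150, 0]) cube([150, 250, 2800]);
translate([1750, 1150, 0]) cube([150, 2450, 2800]);


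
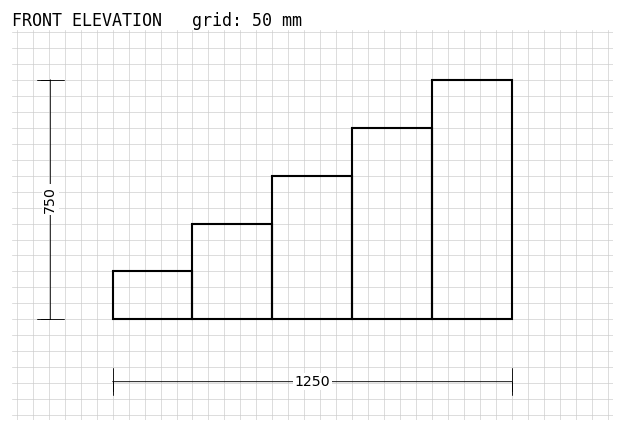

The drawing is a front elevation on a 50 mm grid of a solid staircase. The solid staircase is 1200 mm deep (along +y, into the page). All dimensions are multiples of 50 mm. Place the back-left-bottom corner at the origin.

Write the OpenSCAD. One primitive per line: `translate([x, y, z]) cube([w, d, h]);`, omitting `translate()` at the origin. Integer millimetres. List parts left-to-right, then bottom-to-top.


cube([250, 1200, 150]);
translate([250, 0, 0]) cube([250, 1200, 300]);
translate([500, 0, 0]) cube([250, 1200, 450]);
translate([750, 0, 0]) cube([250, 1200, 600]);
translate([1000, 0, 0]) cube([250, 1200, 750]);
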